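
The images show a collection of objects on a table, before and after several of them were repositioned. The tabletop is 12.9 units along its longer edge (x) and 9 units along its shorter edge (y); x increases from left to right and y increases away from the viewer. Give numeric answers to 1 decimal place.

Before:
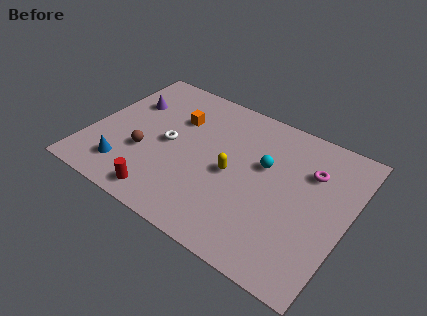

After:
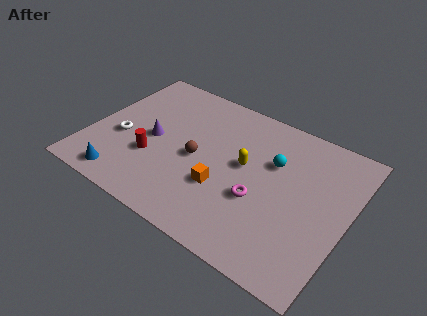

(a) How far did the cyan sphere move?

0.6

The cyan sphere moved from about (8.6, 5.5) to (9.0, 5.9), a distance of √(0.4² + 0.4²) ≈ 0.6.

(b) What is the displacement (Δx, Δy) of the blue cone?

(0.0, -0.7)

From the two frames, the blue cone sits at roughly (2.2, 1.8) before and (2.2, 1.1) after.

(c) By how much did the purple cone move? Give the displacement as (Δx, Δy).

(1.6, -1.8)

The purple cone was at about (1.5, 6.1) and moved to about (3.1, 4.3).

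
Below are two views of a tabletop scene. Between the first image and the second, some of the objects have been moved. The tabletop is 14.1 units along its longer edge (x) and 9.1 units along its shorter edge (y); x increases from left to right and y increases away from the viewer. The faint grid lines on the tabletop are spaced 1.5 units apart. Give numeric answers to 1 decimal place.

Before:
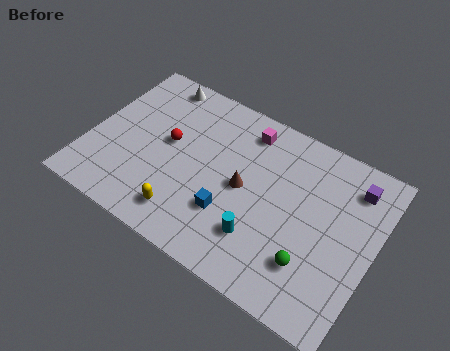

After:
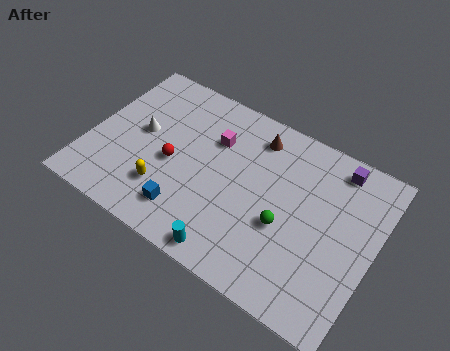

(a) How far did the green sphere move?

1.9

The green sphere moved from about (11.4, 2.4) to (9.9, 3.6), a distance of √(1.5² + 1.2²) ≈ 1.9.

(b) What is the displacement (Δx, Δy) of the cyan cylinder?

(-1.2, -1.5)

The cyan cylinder started near (8.9, 2.4) and ended near (7.7, 0.9).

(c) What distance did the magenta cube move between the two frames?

1.9

The magenta cube moved from about (7.3, 7.6) to (5.9, 6.3), a distance of √(1.4² + 1.3²) ≈ 1.9.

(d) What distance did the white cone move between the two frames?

3.2

The white cone moved from about (2.6, 8.1) to (2.4, 4.9), a distance of √(0.2² + 3.2²) ≈ 3.2.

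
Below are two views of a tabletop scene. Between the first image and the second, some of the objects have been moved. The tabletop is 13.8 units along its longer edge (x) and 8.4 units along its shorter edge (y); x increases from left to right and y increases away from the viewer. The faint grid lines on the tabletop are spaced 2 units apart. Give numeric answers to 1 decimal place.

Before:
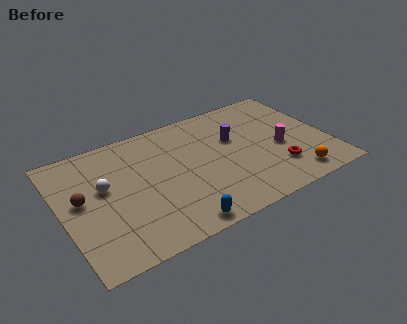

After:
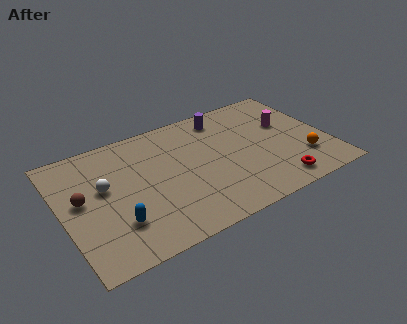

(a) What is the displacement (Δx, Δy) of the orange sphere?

(0.7, 1.1)

From the two frames, the orange sphere sits at roughly (11.6, 1.2) before and (12.3, 2.3) after.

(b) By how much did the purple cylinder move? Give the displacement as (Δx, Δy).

(-0.3, 1.8)

From the two frames, the purple cylinder sits at roughly (9.1, 5.3) before and (8.8, 7.1) after.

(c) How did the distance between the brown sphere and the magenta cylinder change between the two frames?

+0.6

They were about 10.3 units apart before and 10.9 after — 0.6 units further apart.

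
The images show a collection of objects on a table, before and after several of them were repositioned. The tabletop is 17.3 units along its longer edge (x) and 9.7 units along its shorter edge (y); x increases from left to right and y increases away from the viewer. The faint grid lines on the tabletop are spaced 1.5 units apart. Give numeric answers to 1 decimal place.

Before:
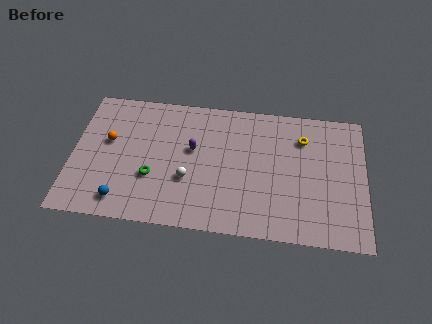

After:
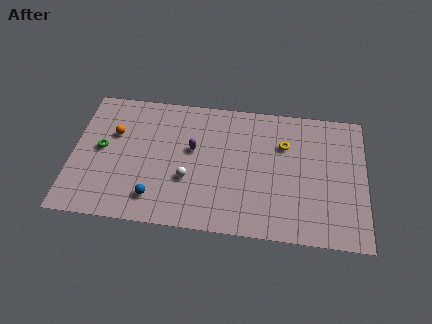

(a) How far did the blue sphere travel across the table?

1.9

The blue sphere moved from about (3.1, 1.5) to (5.0, 1.9), a distance of √(1.9² + 0.4²) ≈ 1.9.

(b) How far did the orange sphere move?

0.7

The orange sphere was near (2.1, 5.7) before and (2.4, 6.3) after, so it travelled √(0.3² + 0.6²) ≈ 0.7 units.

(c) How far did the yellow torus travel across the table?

1.3

The yellow torus was near (13.6, 7.3) before and (12.5, 6.7) after, so it travelled √(1.1² + 0.6²) ≈ 1.3 units.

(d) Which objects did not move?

the purple capsule and the white sphere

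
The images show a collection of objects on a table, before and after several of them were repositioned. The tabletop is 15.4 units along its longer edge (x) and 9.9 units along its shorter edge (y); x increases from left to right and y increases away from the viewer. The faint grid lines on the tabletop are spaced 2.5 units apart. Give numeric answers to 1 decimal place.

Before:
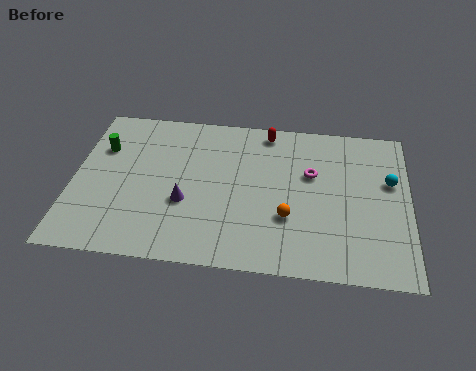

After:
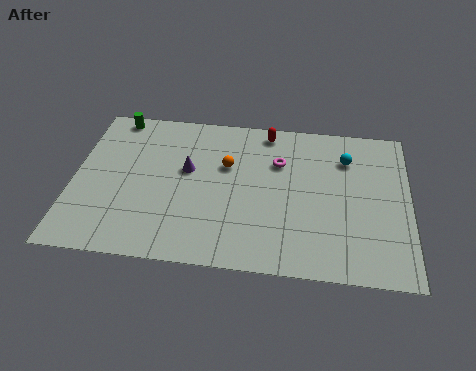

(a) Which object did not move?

the red capsule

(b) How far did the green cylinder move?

2.3

The green cylinder moved from about (1.2, 6.8) to (1.7, 9.0), a distance of √(0.5² + 2.2²) ≈ 2.3.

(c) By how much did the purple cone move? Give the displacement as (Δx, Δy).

(0.0, 2.1)

From the two frames, the purple cone sits at roughly (5.2, 3.7) before and (5.2, 5.8) after.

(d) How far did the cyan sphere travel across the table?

2.4

The cyan sphere was near (14.5, 6.1) before and (12.5, 7.4) after, so it travelled √(2.0² + 1.3²) ≈ 2.4 units.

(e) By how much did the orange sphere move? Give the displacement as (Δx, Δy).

(-2.9, 3.0)

The orange sphere was at about (9.9, 3.3) and moved to about (7.0, 6.3).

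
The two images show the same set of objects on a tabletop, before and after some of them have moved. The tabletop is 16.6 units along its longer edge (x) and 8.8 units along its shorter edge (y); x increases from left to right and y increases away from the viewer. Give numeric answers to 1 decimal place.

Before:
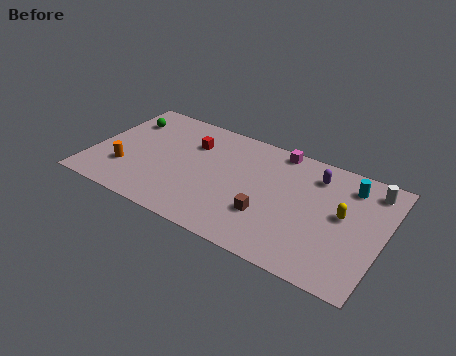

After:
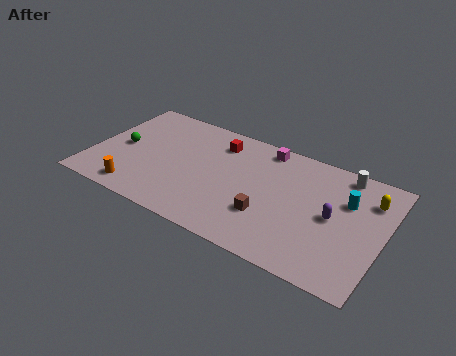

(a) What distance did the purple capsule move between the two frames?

2.9

The purple capsule was near (12.5, 7.0) before and (13.8, 4.4) after, so it travelled √(1.3² + 2.6²) ≈ 2.9 units.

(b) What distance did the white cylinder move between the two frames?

1.6

The white cylinder moved from about (15.6, 7.4) to (14.0, 7.8), a distance of √(1.6² + 0.4²) ≈ 1.6.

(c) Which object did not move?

the brown cube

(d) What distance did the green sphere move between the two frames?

2.3

From (1.4, 6.6) to (1.6, 4.3), the green sphere covered √(0.2² + 2.3²) ≈ 2.3 units.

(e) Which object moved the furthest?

the purple capsule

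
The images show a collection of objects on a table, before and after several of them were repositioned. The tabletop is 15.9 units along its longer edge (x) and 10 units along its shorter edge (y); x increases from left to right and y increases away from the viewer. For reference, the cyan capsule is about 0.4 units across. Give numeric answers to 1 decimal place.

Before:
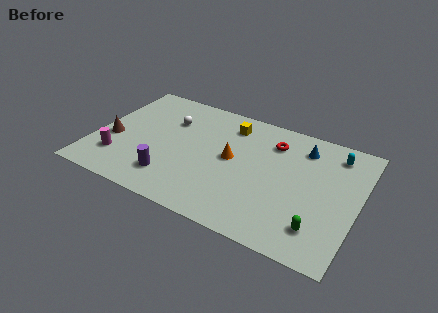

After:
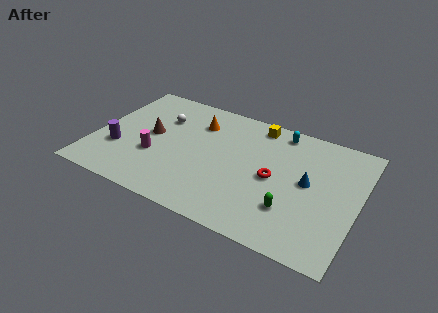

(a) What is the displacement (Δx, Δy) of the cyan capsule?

(-3.4, 0.5)

From the two frames, the cyan capsule sits at roughly (14.2, 8.3) before and (10.8, 8.8) after.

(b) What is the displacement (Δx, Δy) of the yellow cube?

(1.6, 0.7)

From the two frames, the yellow cube sits at roughly (7.8, 8.1) before and (9.4, 8.8) after.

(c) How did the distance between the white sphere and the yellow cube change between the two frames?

+2.2

The distance was about 3.8 in the first image and 6.0 in the second, so they moved 2.2 units further apart.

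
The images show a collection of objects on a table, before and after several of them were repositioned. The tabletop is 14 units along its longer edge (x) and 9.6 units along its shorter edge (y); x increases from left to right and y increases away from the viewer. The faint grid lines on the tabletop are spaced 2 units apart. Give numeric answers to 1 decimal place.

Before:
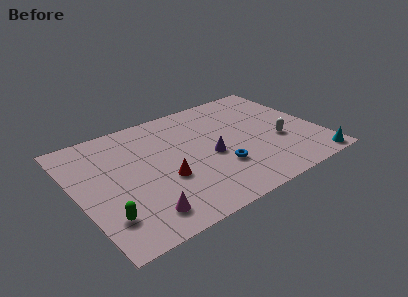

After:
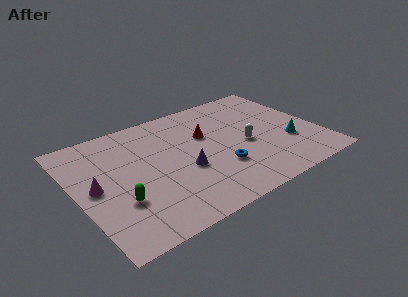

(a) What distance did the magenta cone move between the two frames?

3.8

From (3.1, 1.6) to (1.0, 4.8), the magenta cone covered √(2.1² + 3.2²) ≈ 3.8 units.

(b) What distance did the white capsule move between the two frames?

2.0

The white capsule was near (11.6, 3.6) before and (9.7, 4.2) after, so it travelled √(1.9² + 0.6²) ≈ 2.0 units.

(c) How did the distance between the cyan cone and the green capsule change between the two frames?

-2.0

The distance was about 12.0 in the first image and 10.0 in the second, so they moved 2.0 units closer together.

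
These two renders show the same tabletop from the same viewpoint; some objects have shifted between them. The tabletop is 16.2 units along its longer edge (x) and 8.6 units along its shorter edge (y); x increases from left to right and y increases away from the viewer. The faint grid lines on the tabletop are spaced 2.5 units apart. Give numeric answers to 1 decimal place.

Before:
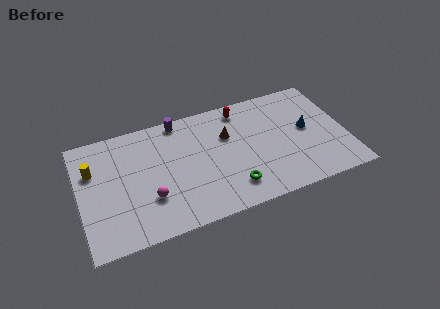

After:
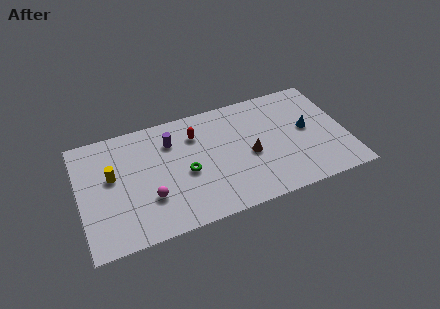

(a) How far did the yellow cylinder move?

1.4

The yellow cylinder moved from about (0.9, 5.8) to (2.0, 5.0), a distance of √(1.1² + 0.8²) ≈ 1.4.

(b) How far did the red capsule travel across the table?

3.1

The red capsule moved from about (10.1, 7.4) to (7.2, 6.4), a distance of √(2.9² + 1.0²) ≈ 3.1.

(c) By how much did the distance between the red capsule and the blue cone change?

+2.2

Before: roughly 4.7 units apart; after: 6.9. That's 2.2 units further apart.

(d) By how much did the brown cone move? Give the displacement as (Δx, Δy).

(1.2, -1.9)

From the two frames, the brown cone sits at roughly (9.1, 5.7) before and (10.3, 3.8) after.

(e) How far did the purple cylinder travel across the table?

1.5

The purple cylinder was near (6.3, 7.8) before and (5.7, 6.4) after, so it travelled √(0.6² + 1.4²) ≈ 1.5 units.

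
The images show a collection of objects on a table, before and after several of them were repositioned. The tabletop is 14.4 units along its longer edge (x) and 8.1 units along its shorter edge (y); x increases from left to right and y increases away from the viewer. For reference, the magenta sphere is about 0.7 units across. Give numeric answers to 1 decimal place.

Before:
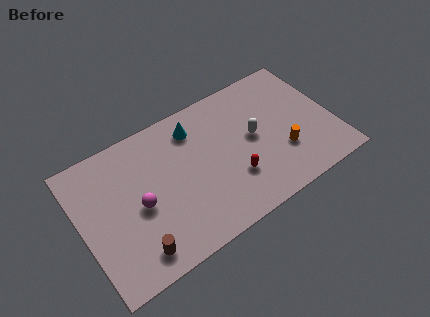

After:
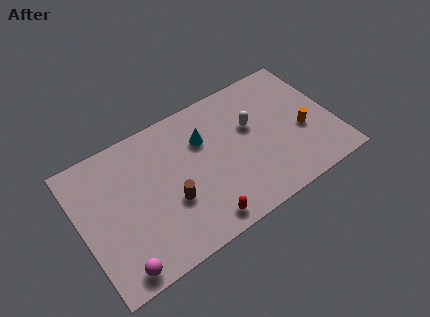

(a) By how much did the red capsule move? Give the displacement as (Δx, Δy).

(-2.1, -1.5)

The red capsule was at about (8.4, 2.5) and moved to about (6.3, 1.0).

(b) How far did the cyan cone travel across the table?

1.0

The cyan cone moved from about (6.8, 6.5) to (7.2, 5.6), a distance of √(0.4² + 0.9²) ≈ 1.0.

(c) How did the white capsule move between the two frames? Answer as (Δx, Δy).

(0.0, 0.7)

The white capsule started near (9.9, 4.3) and ended near (9.9, 5.0).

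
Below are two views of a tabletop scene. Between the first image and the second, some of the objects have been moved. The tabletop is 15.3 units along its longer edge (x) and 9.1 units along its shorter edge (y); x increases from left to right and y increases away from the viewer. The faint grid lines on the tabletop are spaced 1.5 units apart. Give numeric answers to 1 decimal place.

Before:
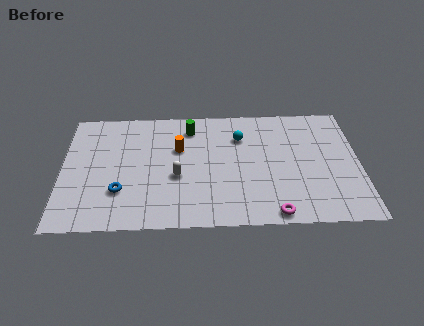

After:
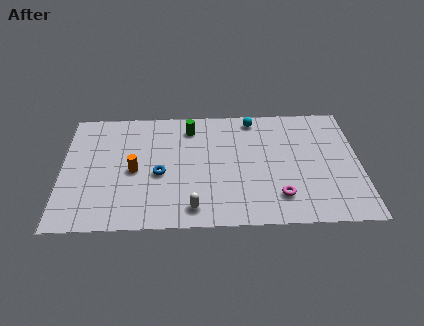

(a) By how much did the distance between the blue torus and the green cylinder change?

-2.1

Before: roughly 5.9 units apart; after: 3.8. That's 2.1 units closer together.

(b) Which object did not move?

the green cylinder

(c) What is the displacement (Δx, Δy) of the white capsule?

(0.8, -2.4)

The white capsule was at about (5.9, 3.7) and moved to about (6.7, 1.3).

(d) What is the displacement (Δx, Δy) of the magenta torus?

(0.3, 1.2)

The magenta torus was at about (10.8, 0.8) and moved to about (11.1, 2.0).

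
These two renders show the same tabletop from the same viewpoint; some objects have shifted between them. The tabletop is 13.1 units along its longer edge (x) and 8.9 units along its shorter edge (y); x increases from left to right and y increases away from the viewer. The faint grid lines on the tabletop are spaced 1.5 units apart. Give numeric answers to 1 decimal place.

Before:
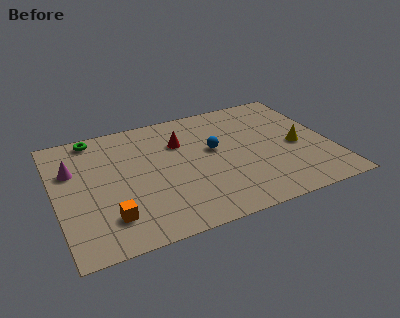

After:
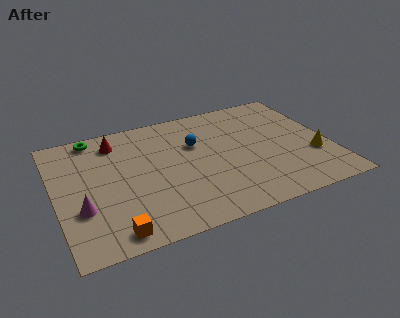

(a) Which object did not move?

the green torus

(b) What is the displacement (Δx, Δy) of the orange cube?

(0.1, -1.0)

The orange cube started near (2.3, 2.0) and ended near (2.4, 1.0).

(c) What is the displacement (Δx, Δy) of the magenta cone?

(0.2, -2.9)

The magenta cone started near (0.9, 5.9) and ended near (1.1, 3.0).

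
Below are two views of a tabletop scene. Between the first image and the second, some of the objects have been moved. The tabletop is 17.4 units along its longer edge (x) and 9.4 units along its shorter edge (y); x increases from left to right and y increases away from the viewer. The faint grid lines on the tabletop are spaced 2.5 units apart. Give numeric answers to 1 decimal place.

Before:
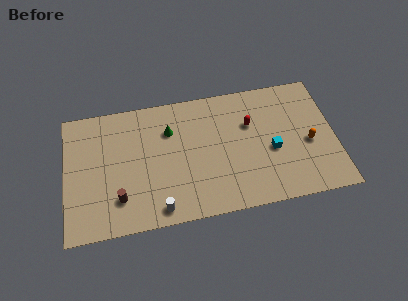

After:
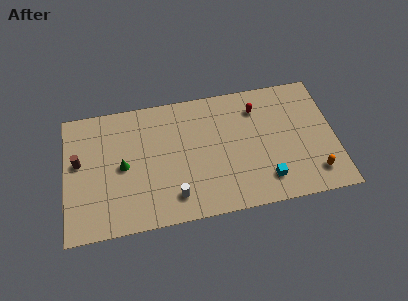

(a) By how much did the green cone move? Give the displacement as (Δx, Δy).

(-3.1, -2.1)

From the two frames, the green cone sits at roughly (6.8, 6.7) before and (3.7, 4.6) after.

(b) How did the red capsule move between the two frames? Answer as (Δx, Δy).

(0.5, 1.1)

The red capsule started near (12.0, 6.2) and ended near (12.5, 7.3).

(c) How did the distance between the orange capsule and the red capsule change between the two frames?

+2.2

Before: roughly 4.3 units apart; after: 6.5. That's 2.2 units further apart.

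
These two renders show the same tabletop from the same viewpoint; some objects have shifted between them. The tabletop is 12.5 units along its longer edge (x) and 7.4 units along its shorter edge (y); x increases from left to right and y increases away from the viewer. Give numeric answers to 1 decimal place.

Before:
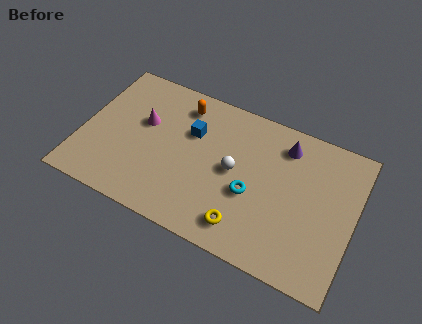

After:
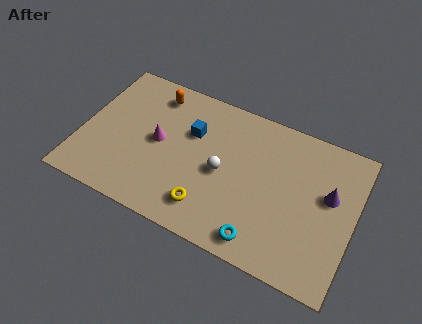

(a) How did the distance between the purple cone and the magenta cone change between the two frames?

+1.2

They were about 6.6 units apart before and 7.8 after — 1.2 units further apart.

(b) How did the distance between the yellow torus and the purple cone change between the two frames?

+1.1

They were about 4.9 units apart before and 6.0 after — 1.1 units further apart.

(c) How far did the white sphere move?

0.6

The white sphere was near (7.0, 3.8) before and (6.5, 3.5) after, so it travelled √(0.5² + 0.3²) ≈ 0.6 units.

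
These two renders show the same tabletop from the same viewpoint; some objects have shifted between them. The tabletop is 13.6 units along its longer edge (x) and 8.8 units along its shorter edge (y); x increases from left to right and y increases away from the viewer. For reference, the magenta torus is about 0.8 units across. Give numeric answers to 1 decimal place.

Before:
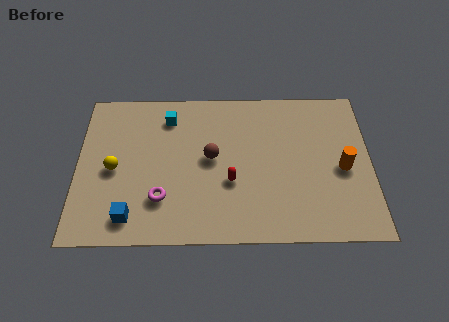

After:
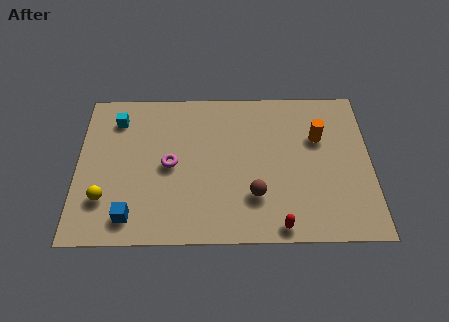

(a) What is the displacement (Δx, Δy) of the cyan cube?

(-2.4, -0.1)

The cyan cube was at about (4.2, 7.1) and moved to about (1.8, 7.0).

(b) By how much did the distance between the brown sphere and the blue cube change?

+0.8

Before: roughly 5.0 units apart; after: 5.8. That's 0.8 units further apart.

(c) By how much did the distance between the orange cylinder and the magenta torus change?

-1.5

They were about 8.6 units apart before and 7.1 after — 1.5 units closer together.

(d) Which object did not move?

the blue cube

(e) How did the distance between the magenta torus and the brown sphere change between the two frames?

+1.0

They were about 3.3 units apart before and 4.3 after — 1.0 units further apart.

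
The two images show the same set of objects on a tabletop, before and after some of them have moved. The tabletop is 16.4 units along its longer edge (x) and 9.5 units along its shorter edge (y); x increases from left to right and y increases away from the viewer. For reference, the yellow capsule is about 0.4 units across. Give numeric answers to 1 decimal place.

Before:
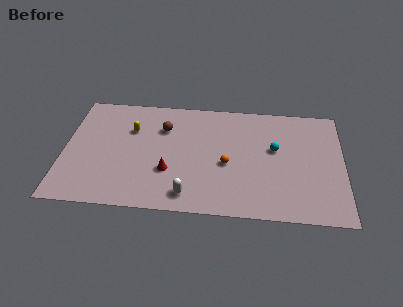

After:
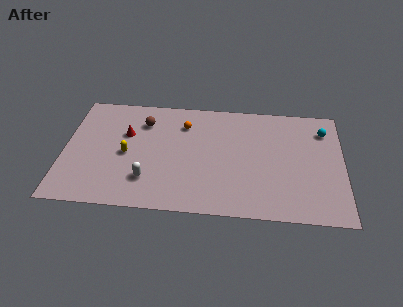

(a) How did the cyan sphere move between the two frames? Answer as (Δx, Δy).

(2.9, 1.8)

From the two frames, the cyan sphere sits at roughly (12.4, 5.6) before and (15.3, 7.4) after.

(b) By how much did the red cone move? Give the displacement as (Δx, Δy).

(-2.6, 2.9)

The red cone was at about (6.2, 3.2) and moved to about (3.6, 6.1).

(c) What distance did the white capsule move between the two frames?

2.6

The white capsule moved from about (7.4, 1.4) to (5.0, 2.4), a distance of √(2.4² + 1.0²) ≈ 2.6.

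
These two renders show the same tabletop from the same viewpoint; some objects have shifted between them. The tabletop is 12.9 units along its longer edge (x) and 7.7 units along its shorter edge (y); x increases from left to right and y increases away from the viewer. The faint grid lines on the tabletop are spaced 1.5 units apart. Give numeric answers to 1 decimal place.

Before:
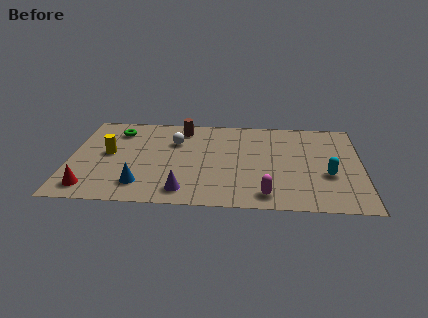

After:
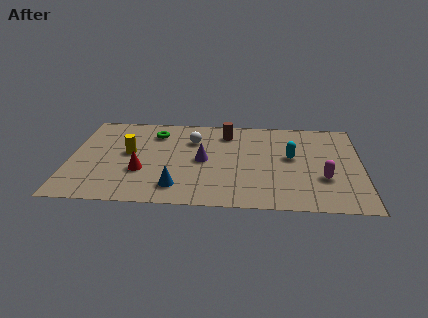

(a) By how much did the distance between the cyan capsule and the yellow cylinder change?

-2.6

They were about 9.8 units apart before and 7.2 after — 2.6 units closer together.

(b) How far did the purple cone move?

2.7

The purple cone moved from about (5.1, 1.2) to (5.9, 3.8), a distance of √(0.8² + 2.6²) ≈ 2.7.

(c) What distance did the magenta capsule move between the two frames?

2.9

The magenta capsule was near (8.7, 1.1) before and (11.2, 2.6) after, so it travelled √(2.5² + 1.5²) ≈ 2.9 units.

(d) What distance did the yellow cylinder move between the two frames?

0.9

The yellow cylinder was near (1.7, 4.1) before and (2.6, 4.2) after, so it travelled √(0.9² + 0.1²) ≈ 0.9 units.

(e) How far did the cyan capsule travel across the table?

2.1

The cyan capsule moved from about (11.4, 2.9) to (9.8, 4.3), a distance of √(1.6² + 1.4²) ≈ 2.1.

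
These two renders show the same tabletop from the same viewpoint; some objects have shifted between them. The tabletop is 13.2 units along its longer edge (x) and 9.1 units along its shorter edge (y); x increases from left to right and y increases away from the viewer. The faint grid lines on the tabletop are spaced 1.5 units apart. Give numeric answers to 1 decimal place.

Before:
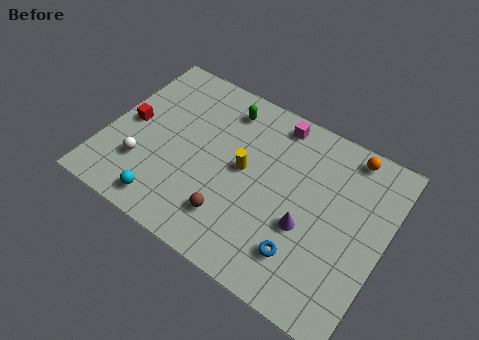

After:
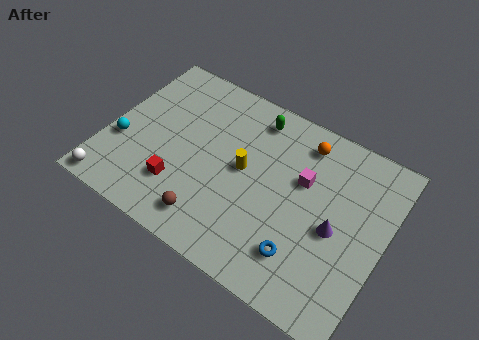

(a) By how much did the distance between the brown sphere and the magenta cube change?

-0.4

Before: roughly 6.0 units apart; after: 5.6. That's 0.4 units closer together.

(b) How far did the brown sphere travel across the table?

1.1

The brown sphere moved from about (6.4, 2.1) to (5.5, 1.5), a distance of √(0.9² + 0.6²) ≈ 1.1.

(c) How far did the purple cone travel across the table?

1.4

The purple cone was near (9.7, 3.5) before and (11.0, 4.1) after, so it travelled √(1.3² + 0.6²) ≈ 1.4 units.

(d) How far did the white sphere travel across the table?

2.2

The white sphere moved from about (2.0, 2.6) to (0.8, 0.8), a distance of √(1.2² + 1.8²) ≈ 2.2.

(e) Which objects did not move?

the yellow cylinder and the blue torus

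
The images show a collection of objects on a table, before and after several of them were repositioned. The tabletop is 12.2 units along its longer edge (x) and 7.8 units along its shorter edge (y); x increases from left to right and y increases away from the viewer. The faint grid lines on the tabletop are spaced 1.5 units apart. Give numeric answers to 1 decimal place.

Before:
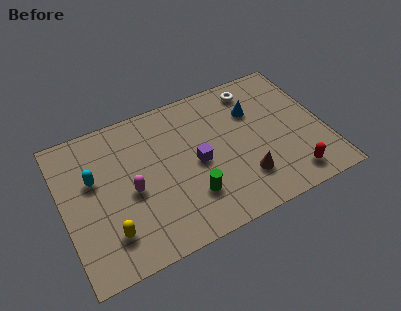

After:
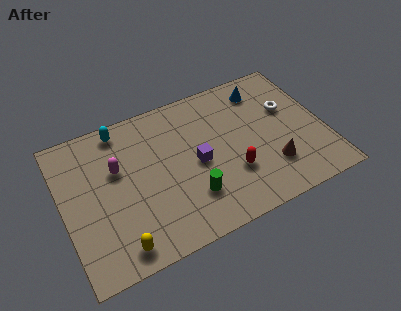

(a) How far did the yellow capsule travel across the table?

0.9

The yellow capsule moved from about (1.9, 1.8) to (2.2, 1.0), a distance of √(0.3² + 0.8²) ≈ 0.9.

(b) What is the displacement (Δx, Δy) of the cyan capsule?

(1.5, 2.1)

The cyan capsule was at about (1.5, 4.8) and moved to about (3.0, 6.9).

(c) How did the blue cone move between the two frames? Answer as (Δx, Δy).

(0.6, 1.0)

The blue cone was at about (9.1, 5.4) and moved to about (9.7, 6.4).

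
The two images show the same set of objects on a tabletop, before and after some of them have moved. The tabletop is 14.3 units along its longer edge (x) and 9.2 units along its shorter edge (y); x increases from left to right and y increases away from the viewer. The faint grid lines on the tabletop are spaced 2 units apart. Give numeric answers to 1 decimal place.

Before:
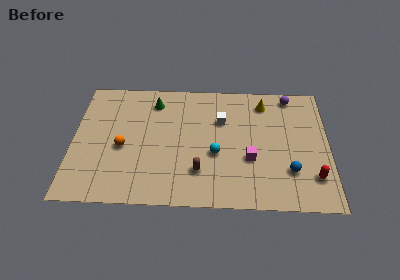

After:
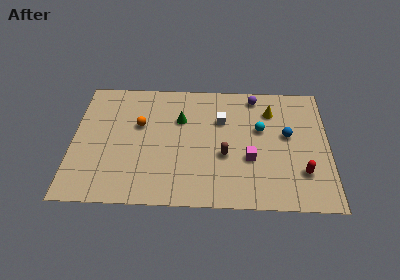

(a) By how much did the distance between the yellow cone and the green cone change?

-1.0

They were about 6.2 units apart before and 5.2 after — 1.0 units closer together.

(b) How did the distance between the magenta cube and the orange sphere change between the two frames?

-0.5

The distance was about 7.1 in the first image and 6.6 in the second, so they moved 0.5 units closer together.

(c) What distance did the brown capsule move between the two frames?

1.8

From (7.1, 2.4) to (8.5, 3.6), the brown capsule covered √(1.4² + 1.2²) ≈ 1.8 units.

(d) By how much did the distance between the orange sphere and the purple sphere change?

-3.4

Before: roughly 10.3 units apart; after: 6.9. That's 3.4 units closer together.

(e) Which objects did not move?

the magenta cube and the white cube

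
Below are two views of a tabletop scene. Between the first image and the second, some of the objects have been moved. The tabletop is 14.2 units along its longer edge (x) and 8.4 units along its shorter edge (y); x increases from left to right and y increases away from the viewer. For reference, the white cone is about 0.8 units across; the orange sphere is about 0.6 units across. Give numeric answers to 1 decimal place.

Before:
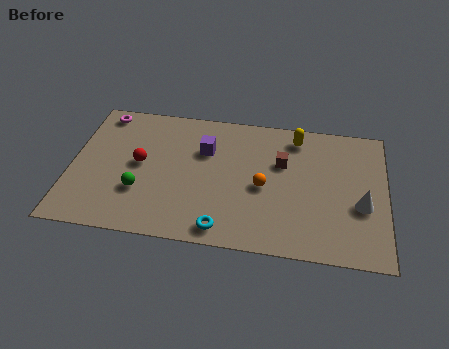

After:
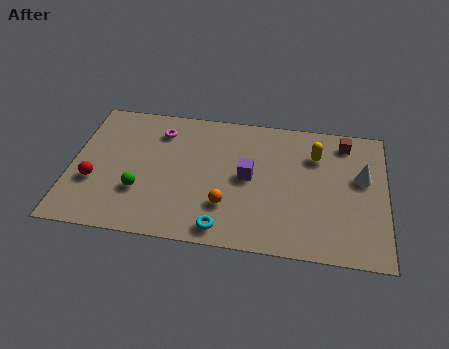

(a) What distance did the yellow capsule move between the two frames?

1.3

The yellow capsule moved from about (10.1, 7.1) to (11.0, 6.1), a distance of √(0.9² + 1.0²) ≈ 1.3.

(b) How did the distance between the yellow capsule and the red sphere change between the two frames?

+2.9

They were about 7.5 units apart before and 10.4 after — 2.9 units further apart.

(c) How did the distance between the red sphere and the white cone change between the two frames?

+2.1

Before: roughly 10.1 units apart; after: 12.2. That's 2.1 units further apart.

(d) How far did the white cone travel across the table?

1.7

The white cone moved from about (13.1, 3.3) to (13.1, 5.0), a distance of √(0.0² + 1.7²) ≈ 1.7.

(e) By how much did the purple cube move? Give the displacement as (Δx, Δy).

(2.0, -1.4)

The purple cube was at about (6.0, 5.7) and moved to about (8.0, 4.3).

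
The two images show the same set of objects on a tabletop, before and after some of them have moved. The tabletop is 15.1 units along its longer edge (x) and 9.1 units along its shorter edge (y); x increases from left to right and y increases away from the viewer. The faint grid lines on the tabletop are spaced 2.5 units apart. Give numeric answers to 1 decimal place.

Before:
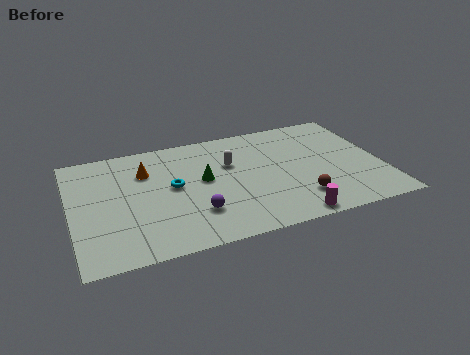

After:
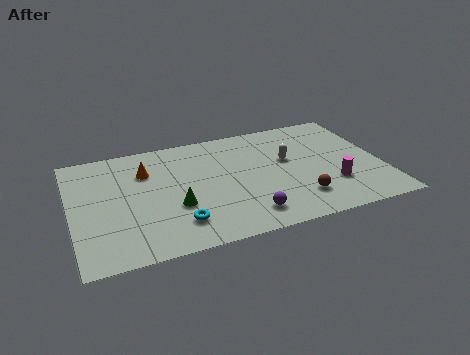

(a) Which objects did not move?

the orange cone and the brown sphere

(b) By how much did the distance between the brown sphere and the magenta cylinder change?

+0.4

They were about 1.4 units apart before and 1.8 after — 0.4 units further apart.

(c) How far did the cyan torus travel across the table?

2.9

The cyan torus moved from about (4.9, 4.9) to (4.9, 2.0), a distance of √(0.0² + 2.9²) ≈ 2.9.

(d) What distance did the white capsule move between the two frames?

2.8

From (7.8, 5.9) to (10.6, 5.4), the white capsule covered √(2.8² + 0.5²) ≈ 2.8 units.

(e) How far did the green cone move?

2.3

From (6.4, 5.0) to (4.9, 3.3), the green cone covered √(1.5² + 1.7²) ≈ 2.3 units.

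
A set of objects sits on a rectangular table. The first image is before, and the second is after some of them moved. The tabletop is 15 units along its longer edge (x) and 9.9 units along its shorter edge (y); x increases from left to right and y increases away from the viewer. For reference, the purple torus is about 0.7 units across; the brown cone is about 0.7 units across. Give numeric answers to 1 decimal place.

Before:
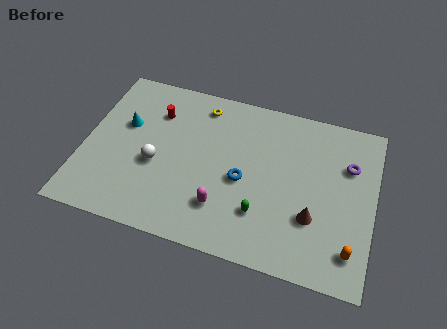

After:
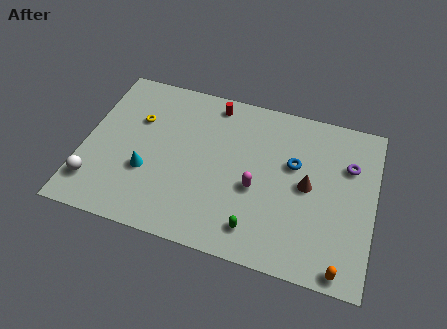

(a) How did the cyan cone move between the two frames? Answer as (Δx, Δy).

(1.4, -2.6)

From the two frames, the cyan cone sits at roughly (2.0, 6.1) before and (3.4, 3.5) after.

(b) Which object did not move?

the purple torus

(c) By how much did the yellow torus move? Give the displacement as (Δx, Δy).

(-3.2, -1.8)

The yellow torus was at about (5.8, 8.4) and moved to about (2.6, 6.6).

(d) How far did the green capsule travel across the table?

1.0

The green capsule moved from about (9.4, 2.7) to (9.2, 1.7), a distance of √(0.2² + 1.0²) ≈ 1.0.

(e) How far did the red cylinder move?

3.2

The red cylinder moved from about (3.5, 7.3) to (6.4, 8.7), a distance of √(2.9² + 1.4²) ≈ 3.2.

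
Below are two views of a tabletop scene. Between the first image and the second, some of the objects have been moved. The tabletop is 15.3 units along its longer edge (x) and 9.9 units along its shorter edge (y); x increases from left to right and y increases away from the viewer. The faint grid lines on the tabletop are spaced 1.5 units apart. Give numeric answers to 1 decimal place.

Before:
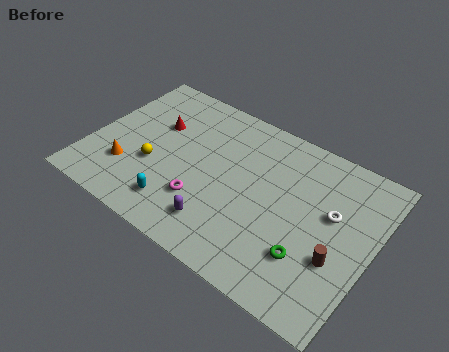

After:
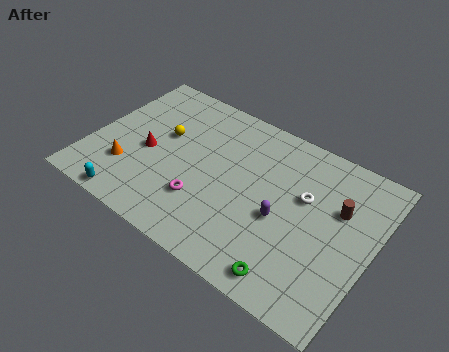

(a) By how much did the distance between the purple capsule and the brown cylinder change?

-2.8

They were about 6.3 units apart before and 3.5 after — 2.8 units closer together.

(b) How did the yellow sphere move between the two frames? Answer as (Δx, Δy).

(0.1, 2.2)

From the two frames, the yellow sphere sits at roughly (3.6, 3.7) before and (3.7, 5.9) after.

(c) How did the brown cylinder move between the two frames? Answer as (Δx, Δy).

(-0.4, 2.9)

The brown cylinder was at about (13.7, 3.5) and moved to about (13.3, 6.4).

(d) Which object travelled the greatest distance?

the purple capsule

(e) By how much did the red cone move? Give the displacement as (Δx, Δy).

(-0.1, -2.0)

The red cone was at about (3.2, 6.4) and moved to about (3.1, 4.4).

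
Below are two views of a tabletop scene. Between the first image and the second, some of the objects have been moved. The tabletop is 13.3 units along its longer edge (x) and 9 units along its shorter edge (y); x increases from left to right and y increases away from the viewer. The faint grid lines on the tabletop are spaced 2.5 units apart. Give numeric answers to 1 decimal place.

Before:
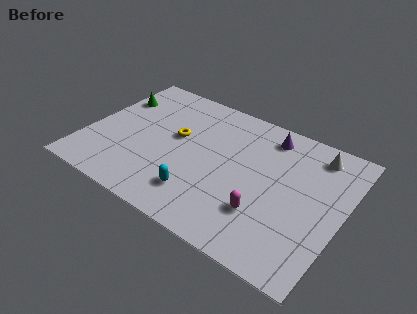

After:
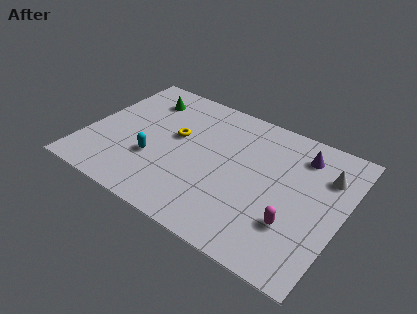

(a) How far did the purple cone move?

1.8

The purple cone was near (9.0, 7.6) before and (10.8, 7.2) after, so it travelled √(1.8² + 0.4²) ≈ 1.8 units.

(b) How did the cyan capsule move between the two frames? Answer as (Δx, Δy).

(-2.6, 1.1)

The cyan capsule started near (6.3, 2.0) and ended near (3.7, 3.1).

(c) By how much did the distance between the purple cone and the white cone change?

-0.9

The distance was about 2.5 in the first image and 1.6 in the second, so they moved 0.9 units closer together.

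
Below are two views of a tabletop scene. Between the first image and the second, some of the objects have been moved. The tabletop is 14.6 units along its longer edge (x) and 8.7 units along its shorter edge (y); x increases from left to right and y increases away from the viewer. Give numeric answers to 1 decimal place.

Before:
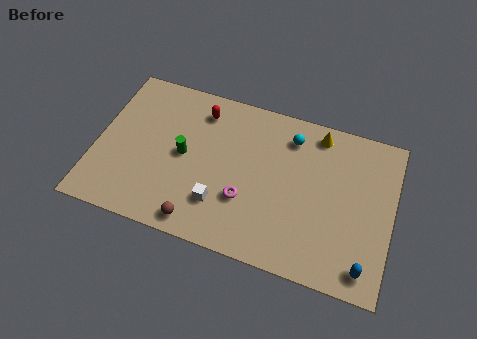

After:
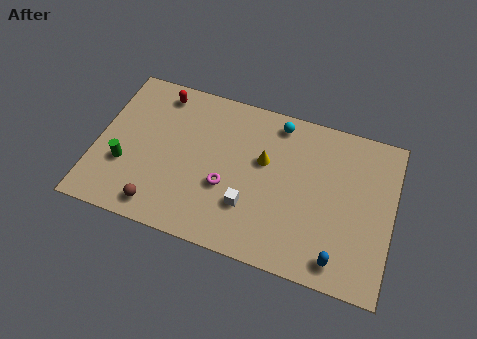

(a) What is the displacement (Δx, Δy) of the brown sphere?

(-2.0, 0.2)

The brown sphere started near (5.4, 1.0) and ended near (3.4, 1.2).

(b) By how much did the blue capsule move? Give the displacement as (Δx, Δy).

(-1.3, 0.0)

The blue capsule was at about (13.5, 1.2) and moved to about (12.2, 1.2).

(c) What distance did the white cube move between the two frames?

1.4

The white cube moved from about (6.3, 2.3) to (7.7, 2.6), a distance of √(1.4² + 0.3²) ≈ 1.4.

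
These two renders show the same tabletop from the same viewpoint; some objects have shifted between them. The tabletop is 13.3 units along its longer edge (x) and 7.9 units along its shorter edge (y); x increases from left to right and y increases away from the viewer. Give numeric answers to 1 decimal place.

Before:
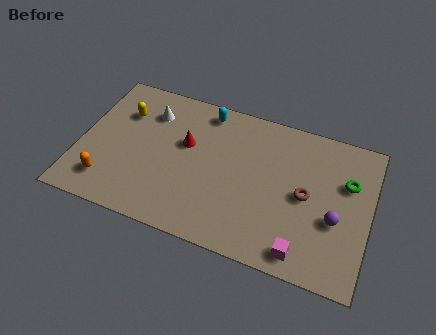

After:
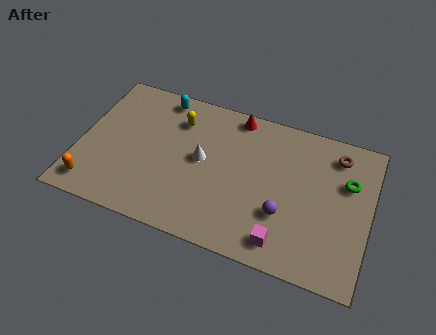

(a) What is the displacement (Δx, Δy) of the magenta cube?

(-0.9, 0.2)

The magenta cube started near (10.5, 1.0) and ended near (9.6, 1.2).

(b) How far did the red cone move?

3.1

The red cone was near (4.8, 4.8) before and (6.9, 7.1) after, so it travelled √(2.1² + 2.3²) ≈ 3.1 units.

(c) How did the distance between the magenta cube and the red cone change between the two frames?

-0.4

The distance was about 6.9 in the first image and 6.5 in the second, so they moved 0.4 units closer together.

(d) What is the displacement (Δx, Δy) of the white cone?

(2.6, -1.8)

The white cone was at about (3.0, 6.0) and moved to about (5.6, 4.2).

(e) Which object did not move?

the green torus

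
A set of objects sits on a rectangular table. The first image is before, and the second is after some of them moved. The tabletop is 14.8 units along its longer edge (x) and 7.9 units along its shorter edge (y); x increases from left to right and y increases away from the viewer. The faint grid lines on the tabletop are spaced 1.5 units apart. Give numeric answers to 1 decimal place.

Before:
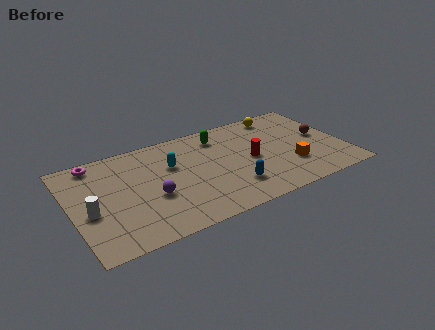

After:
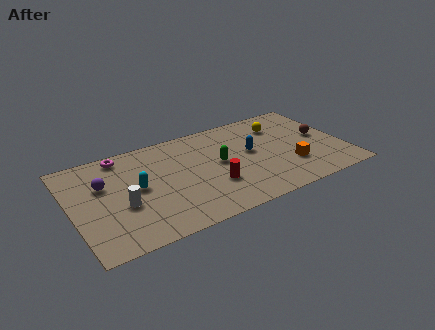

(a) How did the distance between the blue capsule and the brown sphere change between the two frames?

-1.8

Before: roughly 5.7 units apart; after: 3.9. That's 1.8 units closer together.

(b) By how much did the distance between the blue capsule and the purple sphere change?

+3.7

Before: roughly 4.3 units apart; after: 8.0. That's 3.7 units further apart.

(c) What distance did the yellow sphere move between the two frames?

0.9

From (11.8, 6.9) to (11.7, 6.0), the yellow sphere covered √(0.1² + 0.9²) ≈ 0.9 units.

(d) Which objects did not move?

the orange cube and the brown sphere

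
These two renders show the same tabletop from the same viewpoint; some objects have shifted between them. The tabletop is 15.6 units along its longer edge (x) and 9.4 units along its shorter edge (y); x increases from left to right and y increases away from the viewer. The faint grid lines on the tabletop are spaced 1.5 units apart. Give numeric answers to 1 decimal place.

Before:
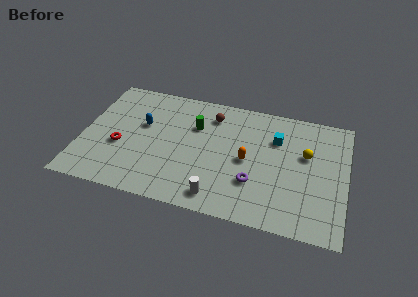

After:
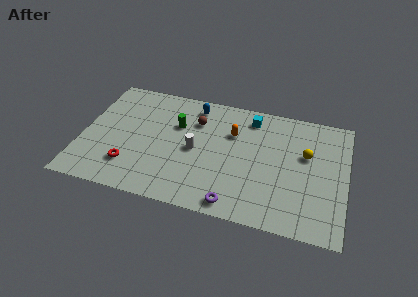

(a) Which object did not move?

the yellow sphere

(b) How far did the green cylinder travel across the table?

1.1

The green cylinder moved from about (6.6, 6.4) to (5.5, 6.2), a distance of √(1.1² + 0.2²) ≈ 1.1.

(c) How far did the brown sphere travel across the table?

1.1

The brown sphere moved from about (7.5, 7.5) to (6.6, 6.8), a distance of √(0.9² + 0.7²) ≈ 1.1.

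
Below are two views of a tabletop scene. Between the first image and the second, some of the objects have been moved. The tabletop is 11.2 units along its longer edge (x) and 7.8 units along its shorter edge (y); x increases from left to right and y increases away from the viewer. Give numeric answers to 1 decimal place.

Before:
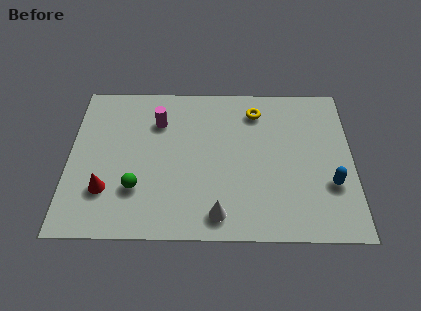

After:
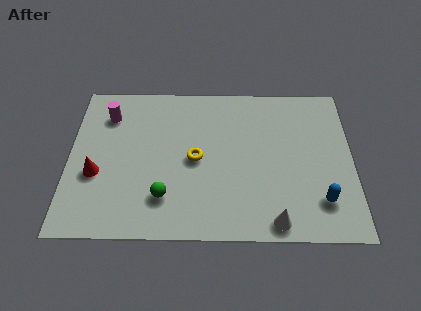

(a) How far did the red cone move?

0.9

From (1.5, 2.2) to (1.1, 3.0), the red cone covered √(0.4² + 0.8²) ≈ 0.9 units.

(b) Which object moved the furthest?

the yellow torus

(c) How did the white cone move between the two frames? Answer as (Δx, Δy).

(2.2, -0.3)

The white cone was at about (5.9, 1.1) and moved to about (8.1, 0.8).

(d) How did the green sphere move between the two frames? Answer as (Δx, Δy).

(1.1, -0.4)

The green sphere was at about (2.7, 2.3) and moved to about (3.8, 1.9).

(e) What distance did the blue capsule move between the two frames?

0.9

From (10.3, 2.6) to (9.9, 1.8), the blue capsule covered √(0.4² + 0.8²) ≈ 0.9 units.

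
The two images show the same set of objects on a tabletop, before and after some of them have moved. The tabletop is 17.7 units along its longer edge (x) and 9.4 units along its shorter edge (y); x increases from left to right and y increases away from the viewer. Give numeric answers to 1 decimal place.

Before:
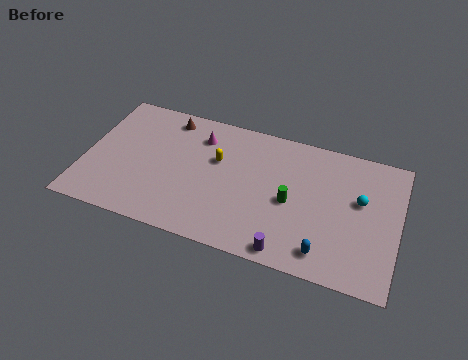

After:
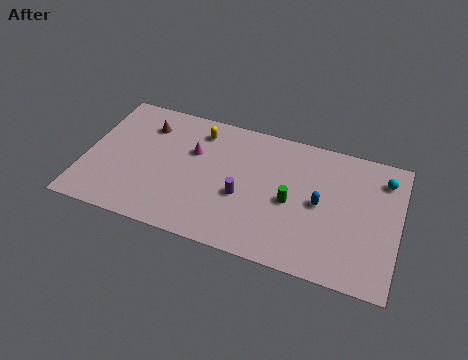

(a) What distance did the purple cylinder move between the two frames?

4.0

From (11.8, 0.9) to (9.0, 3.8), the purple cylinder covered √(2.8² + 2.9²) ≈ 4.0 units.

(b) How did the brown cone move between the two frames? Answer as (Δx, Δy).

(-1.2, -0.9)

The brown cone was at about (4.4, 8.1) and moved to about (3.2, 7.2).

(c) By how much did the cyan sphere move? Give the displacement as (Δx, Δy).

(1.2, 1.9)

The cyan sphere was at about (15.5, 5.6) and moved to about (16.7, 7.5).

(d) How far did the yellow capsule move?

2.2

The yellow capsule was near (7.4, 5.9) before and (6.2, 7.7) after, so it travelled √(1.2² + 1.8²) ≈ 2.2 units.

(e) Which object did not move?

the green cylinder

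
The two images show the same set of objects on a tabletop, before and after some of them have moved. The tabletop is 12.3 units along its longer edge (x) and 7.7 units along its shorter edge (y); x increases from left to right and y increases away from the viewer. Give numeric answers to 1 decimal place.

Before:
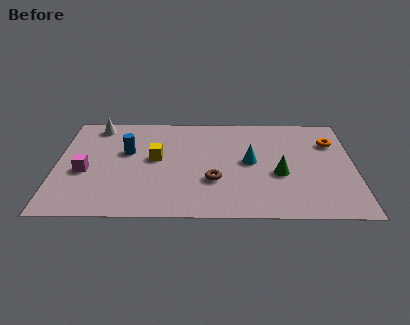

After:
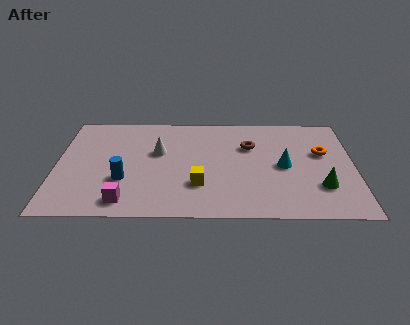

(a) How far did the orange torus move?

0.9

From (11.4, 5.5) to (11.0, 4.7), the orange torus covered √(0.4² + 0.8²) ≈ 0.9 units.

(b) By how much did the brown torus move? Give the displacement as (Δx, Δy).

(1.5, 2.6)

The brown torus started near (6.5, 2.6) and ended near (8.0, 5.2).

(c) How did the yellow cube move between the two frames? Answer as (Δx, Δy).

(1.8, -1.9)

The yellow cube was at about (4.1, 4.2) and moved to about (5.9, 2.3).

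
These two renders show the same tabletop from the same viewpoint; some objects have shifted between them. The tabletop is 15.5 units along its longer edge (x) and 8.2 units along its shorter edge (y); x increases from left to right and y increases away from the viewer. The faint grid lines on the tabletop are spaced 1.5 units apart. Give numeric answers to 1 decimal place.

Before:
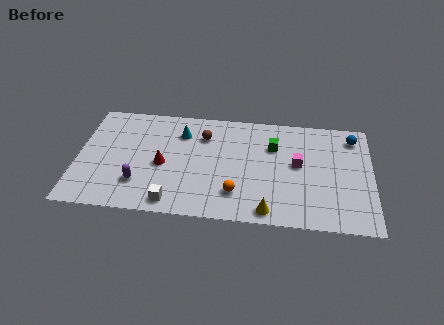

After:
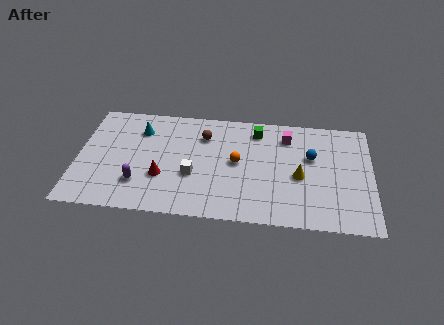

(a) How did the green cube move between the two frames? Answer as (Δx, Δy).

(-0.9, 1.1)

The green cube started near (10.3, 5.7) and ended near (9.4, 6.8).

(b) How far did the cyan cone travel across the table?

2.2

The cyan cone moved from about (5.4, 6.2) to (3.2, 6.2), a distance of √(2.2² + 0.0²) ≈ 2.2.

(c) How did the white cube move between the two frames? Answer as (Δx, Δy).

(1.0, 2.1)

From the two frames, the white cube sits at roughly (5.1, 1.0) before and (6.1, 3.1) after.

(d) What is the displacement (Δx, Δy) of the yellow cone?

(1.6, 2.7)

The yellow cone was at about (10.1, 0.9) and moved to about (11.7, 3.6).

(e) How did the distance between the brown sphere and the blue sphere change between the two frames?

-2.1

The distance was about 7.9 in the first image and 5.8 in the second, so they moved 2.1 units closer together.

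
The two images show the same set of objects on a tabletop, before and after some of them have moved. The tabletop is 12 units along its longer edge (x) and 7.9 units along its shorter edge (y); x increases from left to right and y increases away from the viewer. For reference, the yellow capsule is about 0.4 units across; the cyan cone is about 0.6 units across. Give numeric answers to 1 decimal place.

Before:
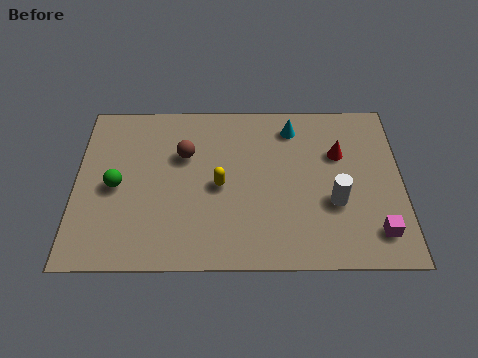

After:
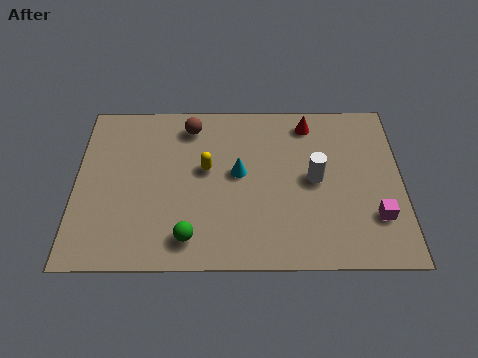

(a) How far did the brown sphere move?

1.4

The brown sphere was near (4.0, 5.2) before and (4.2, 6.6) after, so it travelled √(0.2² + 1.4²) ≈ 1.4 units.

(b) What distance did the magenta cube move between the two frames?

0.7

The magenta cube was near (11.0, 1.5) before and (11.0, 2.2) after, so it travelled √(0.0² + 0.7²) ≈ 0.7 units.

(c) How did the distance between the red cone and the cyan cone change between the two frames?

+1.4

The distance was about 2.1 in the first image and 3.5 in the second, so they moved 1.4 units further apart.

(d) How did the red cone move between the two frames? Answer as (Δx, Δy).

(-1.1, 1.5)

From the two frames, the red cone sits at roughly (9.7, 5.2) before and (8.6, 6.7) after.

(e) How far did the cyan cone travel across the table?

3.0

The cyan cone moved from about (8.0, 6.5) to (6.0, 4.3), a distance of √(2.0² + 2.2²) ≈ 3.0.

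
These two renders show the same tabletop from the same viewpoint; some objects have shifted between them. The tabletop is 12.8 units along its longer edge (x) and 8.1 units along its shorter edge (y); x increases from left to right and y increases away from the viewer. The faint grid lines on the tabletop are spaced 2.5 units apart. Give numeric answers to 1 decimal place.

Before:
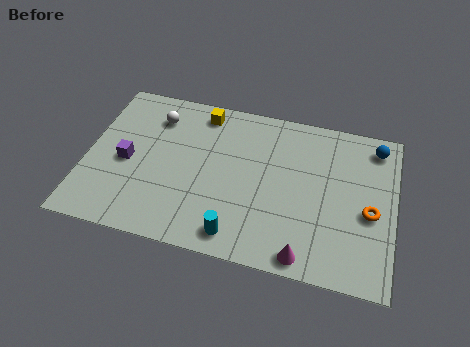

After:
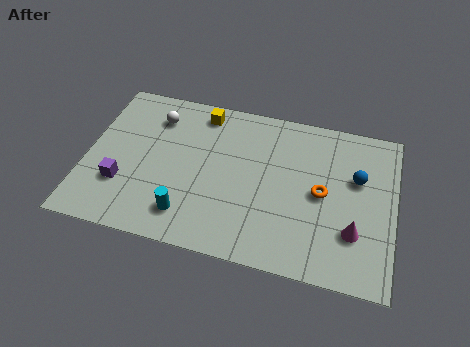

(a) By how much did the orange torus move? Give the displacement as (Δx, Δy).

(-2.0, 0.5)

From the two frames, the orange torus sits at roughly (11.8, 3.5) before and (9.8, 4.0) after.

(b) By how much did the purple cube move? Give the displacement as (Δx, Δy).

(-0.1, -1.2)

The purple cube started near (1.7, 3.7) and ended near (1.6, 2.5).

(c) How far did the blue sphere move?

1.9

The blue sphere moved from about (11.9, 6.9) to (11.2, 5.1), a distance of √(0.7² + 1.8²) ≈ 1.9.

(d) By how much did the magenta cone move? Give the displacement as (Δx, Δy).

(1.9, 1.6)

From the two frames, the magenta cone sits at roughly (9.3, 0.8) before and (11.2, 2.4) after.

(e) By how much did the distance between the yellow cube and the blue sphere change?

-0.4

They were about 7.3 units apart before and 6.9 after — 0.4 units closer together.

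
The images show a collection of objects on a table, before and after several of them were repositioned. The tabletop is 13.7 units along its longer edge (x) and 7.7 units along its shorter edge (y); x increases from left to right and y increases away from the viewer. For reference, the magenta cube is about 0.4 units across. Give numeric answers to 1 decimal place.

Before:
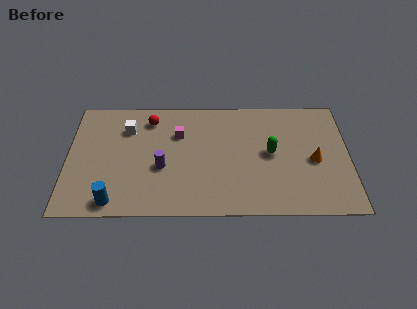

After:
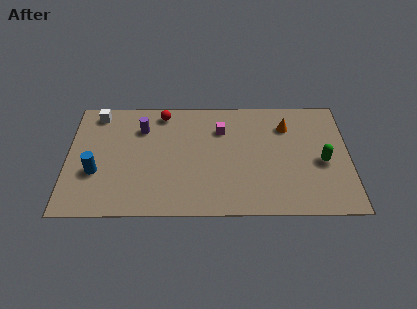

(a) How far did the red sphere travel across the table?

0.7

From (4.0, 6.3) to (4.6, 6.7), the red sphere covered √(0.6² + 0.4²) ≈ 0.7 units.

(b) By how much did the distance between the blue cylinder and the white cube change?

-0.9

Before: roughly 4.8 units apart; after: 3.9. That's 0.9 units closer together.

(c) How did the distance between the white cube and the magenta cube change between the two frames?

+3.7

They were about 2.5 units apart before and 6.2 after — 3.7 units further apart.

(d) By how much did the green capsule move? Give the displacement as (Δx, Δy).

(2.5, -0.6)

The green capsule was at about (9.9, 4.0) and moved to about (12.4, 3.4).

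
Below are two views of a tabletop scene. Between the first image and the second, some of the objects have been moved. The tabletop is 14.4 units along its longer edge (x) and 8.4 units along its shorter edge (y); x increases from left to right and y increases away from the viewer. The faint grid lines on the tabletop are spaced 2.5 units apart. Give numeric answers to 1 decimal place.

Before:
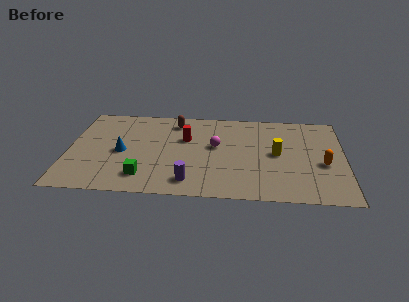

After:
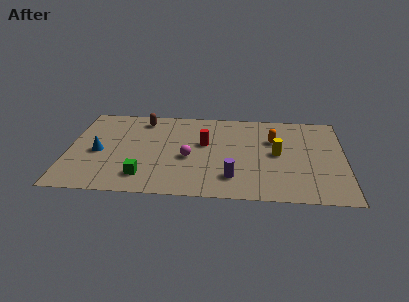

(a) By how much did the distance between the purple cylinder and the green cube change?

+2.2

Before: roughly 2.4 units apart; after: 4.6. That's 2.2 units further apart.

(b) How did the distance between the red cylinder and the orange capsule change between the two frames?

-3.8

The distance was about 7.4 in the first image and 3.6 in the second, so they moved 3.8 units closer together.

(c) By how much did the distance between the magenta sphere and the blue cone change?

-0.3

They were about 5.0 units apart before and 4.7 after — 0.3 units closer together.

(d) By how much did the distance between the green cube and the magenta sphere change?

-1.8

They were about 4.8 units apart before and 3.0 after — 1.8 units closer together.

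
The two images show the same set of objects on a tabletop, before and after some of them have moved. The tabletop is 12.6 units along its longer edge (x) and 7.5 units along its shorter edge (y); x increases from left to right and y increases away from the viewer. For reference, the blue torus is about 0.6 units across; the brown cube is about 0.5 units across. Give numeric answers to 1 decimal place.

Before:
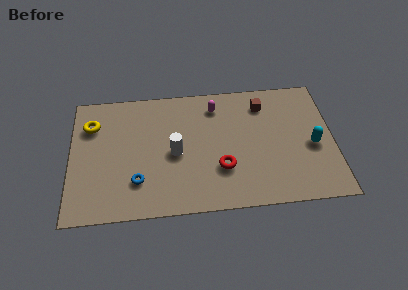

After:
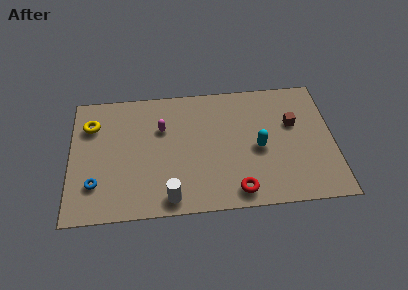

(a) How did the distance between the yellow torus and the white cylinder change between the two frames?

+1.4

Before: roughly 4.5 units apart; after: 5.9. That's 1.4 units further apart.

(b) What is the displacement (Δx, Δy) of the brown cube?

(1.4, -1.3)

The brown cube started near (9.3, 6.0) and ended near (10.7, 4.7).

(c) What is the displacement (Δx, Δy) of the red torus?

(0.7, -1.4)

The red torus started near (7.2, 2.4) and ended near (7.9, 1.0).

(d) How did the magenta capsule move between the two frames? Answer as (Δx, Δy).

(-2.6, -1.1)

The magenta capsule started near (7.0, 6.1) and ended near (4.4, 5.0).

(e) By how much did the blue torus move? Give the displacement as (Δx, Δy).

(-2.0, 0.0)

The blue torus was at about (3.2, 2.0) and moved to about (1.2, 2.0).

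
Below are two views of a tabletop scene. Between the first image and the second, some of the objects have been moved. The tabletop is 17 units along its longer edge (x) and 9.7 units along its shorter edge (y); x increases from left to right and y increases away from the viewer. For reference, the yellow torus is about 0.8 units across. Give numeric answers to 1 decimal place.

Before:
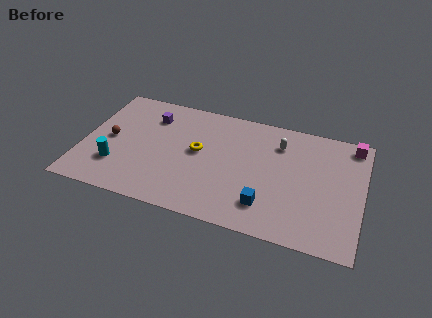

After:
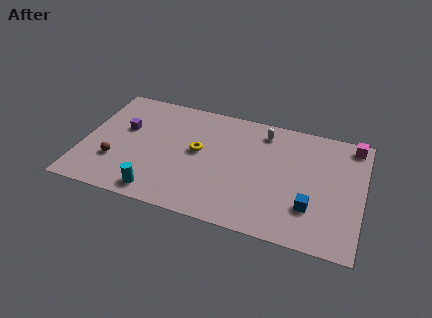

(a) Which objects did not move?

the yellow torus and the magenta cube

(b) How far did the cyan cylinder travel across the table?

3.1

From (2.2, 2.7) to (4.9, 1.2), the cyan cylinder covered √(2.7² + 1.5²) ≈ 3.1 units.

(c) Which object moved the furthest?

the cyan cylinder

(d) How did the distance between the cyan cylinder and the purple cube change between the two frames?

+0.3

The distance was about 5.0 in the first image and 5.3 in the second, so they moved 0.3 units further apart.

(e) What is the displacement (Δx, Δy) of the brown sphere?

(0.5, -1.8)

From the two frames, the brown sphere sits at roughly (1.6, 4.8) before and (2.1, 3.0) after.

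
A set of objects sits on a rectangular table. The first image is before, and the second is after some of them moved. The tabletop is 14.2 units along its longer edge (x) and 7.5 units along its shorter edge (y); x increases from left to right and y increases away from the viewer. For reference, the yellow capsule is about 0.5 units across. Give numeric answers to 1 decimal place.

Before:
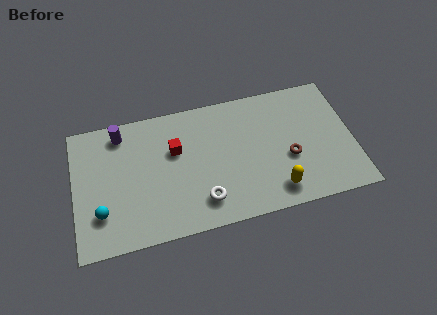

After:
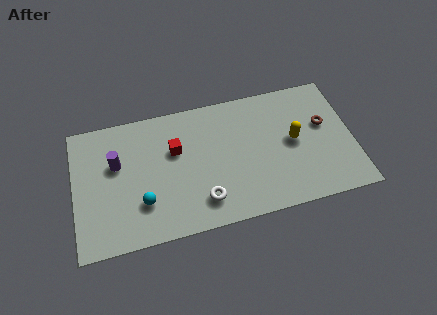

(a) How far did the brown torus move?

2.4

The brown torus moved from about (10.9, 3.0) to (12.8, 4.5), a distance of √(1.9² + 1.5²) ≈ 2.4.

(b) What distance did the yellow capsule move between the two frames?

2.8

The yellow capsule was near (10.1, 1.3) before and (11.2, 3.9) after, so it travelled √(1.1² + 2.6²) ≈ 2.8 units.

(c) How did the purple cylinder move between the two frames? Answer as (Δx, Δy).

(-0.3, -1.7)

The purple cylinder was at about (2.5, 6.4) and moved to about (2.2, 4.7).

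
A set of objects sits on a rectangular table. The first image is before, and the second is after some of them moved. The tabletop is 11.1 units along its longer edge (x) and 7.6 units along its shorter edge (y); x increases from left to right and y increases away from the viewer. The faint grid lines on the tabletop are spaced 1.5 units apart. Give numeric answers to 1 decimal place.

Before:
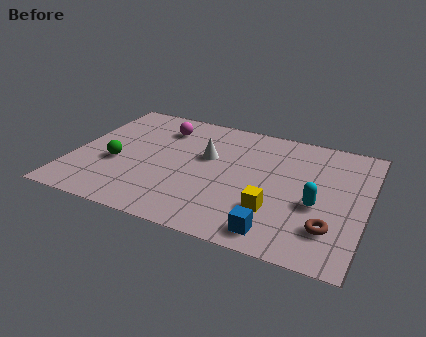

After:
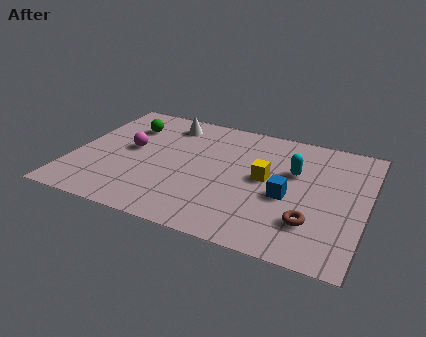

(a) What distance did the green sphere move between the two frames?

2.6

The green sphere moved from about (1.7, 3.0) to (1.8, 5.6), a distance of √(0.1² + 2.6²) ≈ 2.6.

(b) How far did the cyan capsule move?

2.0

The cyan capsule was near (9.3, 3.1) before and (8.3, 4.8) after, so it travelled √(1.0² + 1.7²) ≈ 2.0 units.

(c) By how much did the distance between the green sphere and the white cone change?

-2.0

Before: roughly 3.7 units apart; after: 1.7. That's 2.0 units closer together.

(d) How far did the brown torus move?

0.7

The brown torus moved from about (9.9, 1.9) to (9.2, 2.0), a distance of √(0.7² + 0.1²) ≈ 0.7.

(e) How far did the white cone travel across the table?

2.4

From (5.0, 4.6) to (3.3, 6.3), the white cone covered √(1.7² + 1.7²) ≈ 2.4 units.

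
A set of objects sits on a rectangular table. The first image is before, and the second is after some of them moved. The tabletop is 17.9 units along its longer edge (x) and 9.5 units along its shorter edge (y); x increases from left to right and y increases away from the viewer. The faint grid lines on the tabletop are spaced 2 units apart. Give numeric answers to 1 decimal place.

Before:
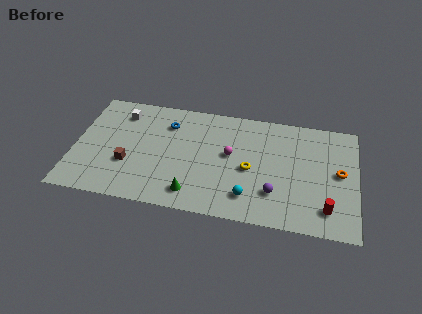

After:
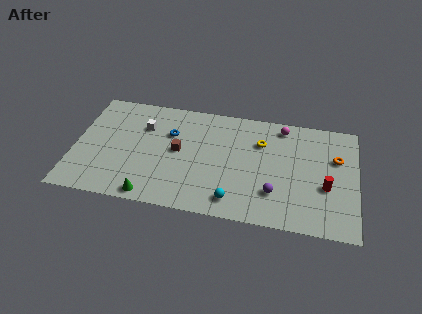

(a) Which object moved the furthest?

the magenta sphere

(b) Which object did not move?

the purple sphere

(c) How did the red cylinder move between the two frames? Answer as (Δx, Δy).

(-0.1, 1.8)

The red cylinder started near (16.1, 1.9) and ended near (16.0, 3.7).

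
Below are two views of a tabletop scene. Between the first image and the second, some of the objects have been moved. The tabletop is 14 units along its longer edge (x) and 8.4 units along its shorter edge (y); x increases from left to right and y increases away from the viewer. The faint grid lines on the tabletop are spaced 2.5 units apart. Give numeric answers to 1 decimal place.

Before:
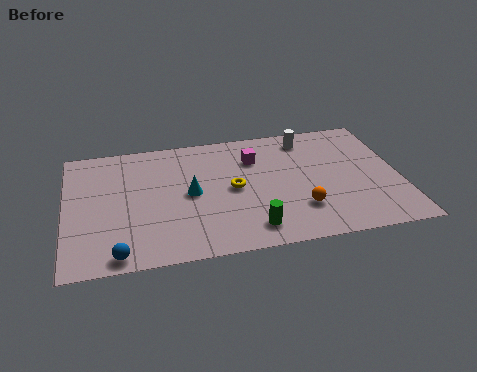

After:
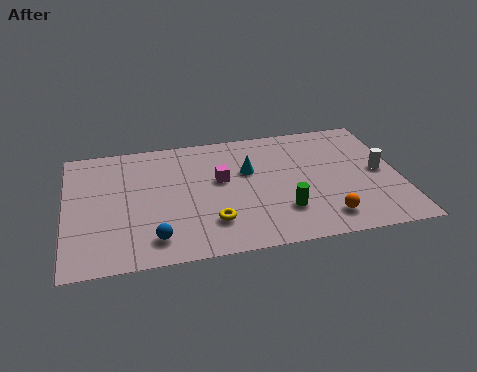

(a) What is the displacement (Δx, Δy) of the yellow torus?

(-1.0, -2.1)

The yellow torus started near (7.0, 4.2) and ended near (6.0, 2.1).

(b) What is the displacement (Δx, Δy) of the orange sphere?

(1.0, -0.8)

The orange sphere started near (9.7, 2.3) and ended near (10.7, 1.5).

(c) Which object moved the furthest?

the white cylinder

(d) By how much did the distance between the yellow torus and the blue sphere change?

-3.5

The distance was about 6.0 in the first image and 2.5 in the second, so they moved 3.5 units closer together.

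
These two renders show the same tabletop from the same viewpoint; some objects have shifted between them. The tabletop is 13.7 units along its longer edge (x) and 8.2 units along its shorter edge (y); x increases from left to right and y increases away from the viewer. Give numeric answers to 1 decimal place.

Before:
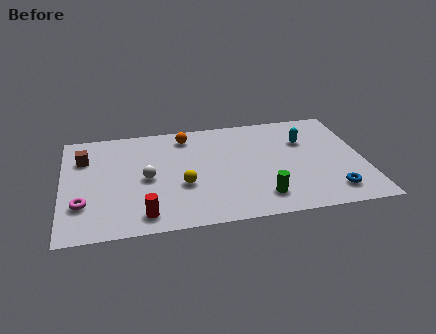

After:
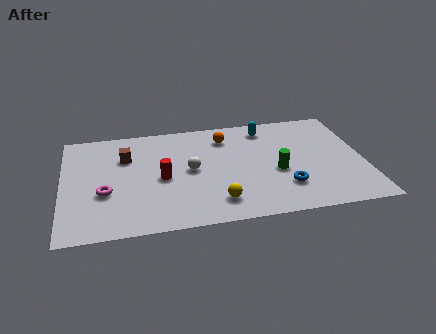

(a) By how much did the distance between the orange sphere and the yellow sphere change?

+1.1

Before: roughly 3.8 units apart; after: 4.9. That's 1.1 units further apart.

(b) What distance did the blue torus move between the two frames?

2.2

The blue torus was near (12.1, 1.5) before and (10.0, 2.2) after, so it travelled √(2.1² + 0.7²) ≈ 2.2 units.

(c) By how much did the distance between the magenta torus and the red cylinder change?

-0.3

Before: roughly 3.0 units apart; after: 2.7. That's 0.3 units closer together.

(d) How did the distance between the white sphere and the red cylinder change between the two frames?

-1.3

They were about 2.7 units apart before and 1.4 after — 1.3 units closer together.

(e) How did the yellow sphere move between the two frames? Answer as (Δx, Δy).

(1.5, -1.5)

From the two frames, the yellow sphere sits at roughly (5.4, 3.1) before and (6.9, 1.6) after.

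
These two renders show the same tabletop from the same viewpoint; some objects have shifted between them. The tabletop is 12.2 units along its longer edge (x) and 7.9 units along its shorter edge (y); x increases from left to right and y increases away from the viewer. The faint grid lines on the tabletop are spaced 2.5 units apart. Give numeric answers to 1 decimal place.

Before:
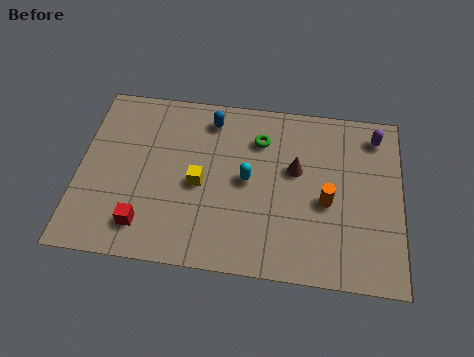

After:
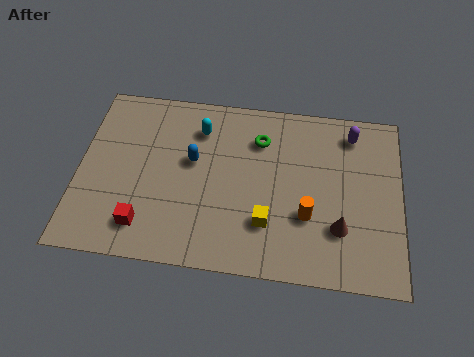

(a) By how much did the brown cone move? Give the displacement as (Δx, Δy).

(1.7, -2.4)

The brown cone started near (8.2, 4.7) and ended near (9.9, 2.3).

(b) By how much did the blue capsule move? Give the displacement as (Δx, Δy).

(-0.6, -2.0)

The blue capsule was at about (4.9, 6.6) and moved to about (4.3, 4.6).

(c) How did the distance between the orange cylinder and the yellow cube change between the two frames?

-3.2

They were about 4.8 units apart before and 1.6 after — 3.2 units closer together.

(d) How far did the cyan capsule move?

2.8

The cyan capsule moved from about (6.4, 4.0) to (4.5, 6.1), a distance of √(1.9² + 2.1²) ≈ 2.8.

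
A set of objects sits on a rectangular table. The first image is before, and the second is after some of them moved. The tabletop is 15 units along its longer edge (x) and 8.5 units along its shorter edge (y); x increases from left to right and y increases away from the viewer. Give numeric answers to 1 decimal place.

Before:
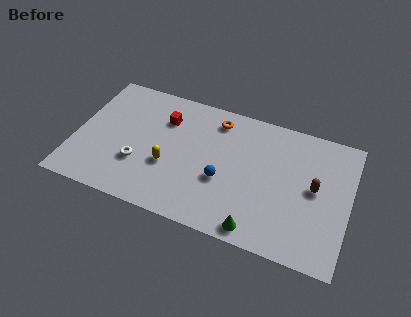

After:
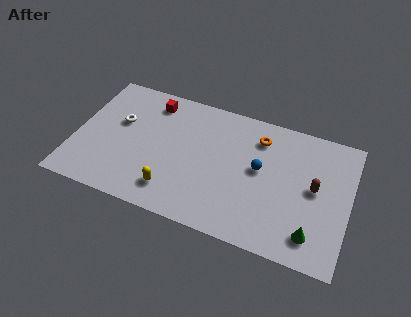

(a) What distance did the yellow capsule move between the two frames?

1.6

The yellow capsule was near (5.2, 3.2) before and (5.6, 1.7) after, so it travelled √(0.4² + 1.5²) ≈ 1.6 units.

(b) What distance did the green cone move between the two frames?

3.0

From (10.3, 0.9) to (13.2, 1.6), the green cone covered √(2.9² + 0.7²) ≈ 3.0 units.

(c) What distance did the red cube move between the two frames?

1.2

The red cube moved from about (4.7, 6.2) to (3.9, 7.1), a distance of √(0.8² + 0.9²) ≈ 1.2.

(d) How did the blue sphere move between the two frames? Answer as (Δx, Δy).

(1.9, 1.4)

The blue sphere was at about (8.2, 3.3) and moved to about (10.1, 4.7).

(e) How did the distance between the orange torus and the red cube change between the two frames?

+3.1

They were about 2.9 units apart before and 6.0 after — 3.1 units further apart.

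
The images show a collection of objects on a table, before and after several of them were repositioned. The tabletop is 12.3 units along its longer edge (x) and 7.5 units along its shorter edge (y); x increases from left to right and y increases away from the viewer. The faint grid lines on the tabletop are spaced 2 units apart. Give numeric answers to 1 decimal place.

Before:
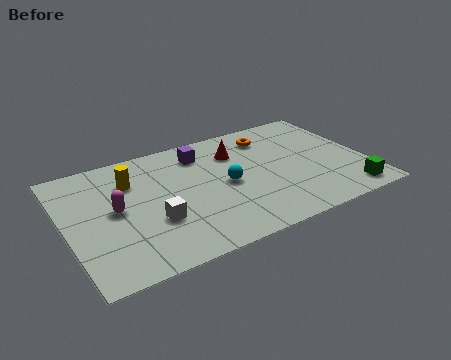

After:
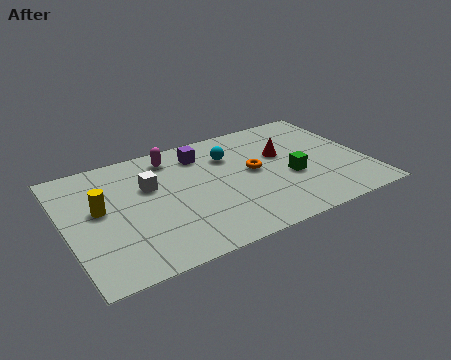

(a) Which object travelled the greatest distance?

the magenta capsule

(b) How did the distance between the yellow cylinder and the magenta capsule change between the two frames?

+2.1

The distance was about 1.7 in the first image and 3.8 in the second, so they moved 2.1 units further apart.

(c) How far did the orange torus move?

2.2

The orange torus was near (8.7, 6.0) before and (7.7, 4.0) after, so it travelled √(1.0² + 2.0²) ≈ 2.2 units.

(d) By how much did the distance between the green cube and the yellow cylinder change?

-1.7

The distance was about 9.5 in the first image and 7.8 in the second, so they moved 1.7 units closer together.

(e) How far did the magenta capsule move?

3.5

The magenta capsule was near (2.0, 3.9) before and (4.6, 6.3) after, so it travelled √(2.6² + 2.4²) ≈ 3.5 units.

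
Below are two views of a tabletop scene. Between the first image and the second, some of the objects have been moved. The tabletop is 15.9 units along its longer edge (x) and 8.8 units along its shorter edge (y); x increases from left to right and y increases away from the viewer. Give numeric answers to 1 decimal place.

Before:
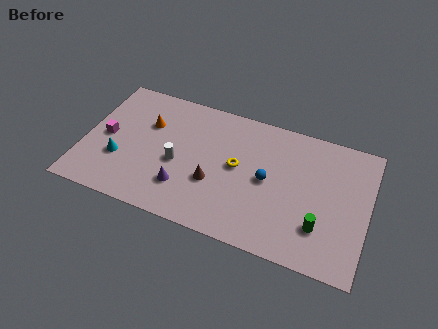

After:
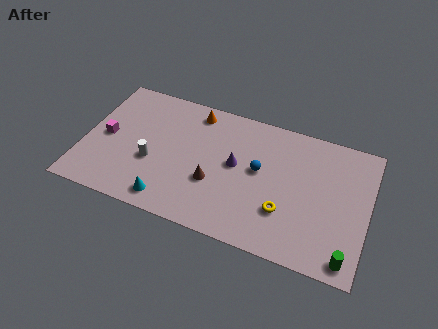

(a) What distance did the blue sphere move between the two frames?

0.7

The blue sphere moved from about (10.3, 4.4) to (9.8, 4.9), a distance of √(0.5² + 0.5²) ≈ 0.7.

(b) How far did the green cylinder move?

2.1

From (13.4, 2.4) to (15.0, 1.0), the green cylinder covered √(1.6² + 1.4²) ≈ 2.1 units.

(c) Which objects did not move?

the brown cone and the magenta cube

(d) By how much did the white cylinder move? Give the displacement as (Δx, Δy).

(-1.4, -0.4)

The white cylinder was at about (5.3, 3.8) and moved to about (3.9, 3.4).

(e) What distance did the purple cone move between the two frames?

3.7

The purple cone moved from about (5.8, 2.3) to (8.5, 4.8), a distance of √(2.7² + 2.5²) ≈ 3.7.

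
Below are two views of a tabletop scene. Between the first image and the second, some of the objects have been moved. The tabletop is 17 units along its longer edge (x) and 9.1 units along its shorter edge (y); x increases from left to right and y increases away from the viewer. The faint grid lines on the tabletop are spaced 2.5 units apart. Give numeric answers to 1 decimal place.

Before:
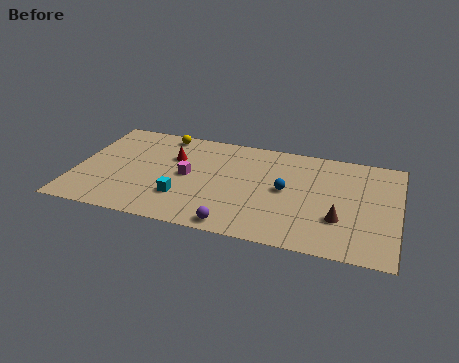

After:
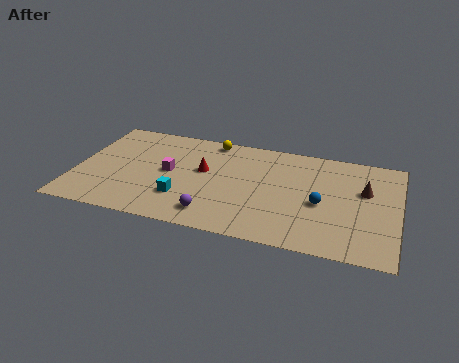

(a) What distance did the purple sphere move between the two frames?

1.4

The purple sphere moved from about (8.7, 0.9) to (7.5, 1.6), a distance of √(1.2² + 0.7²) ≈ 1.4.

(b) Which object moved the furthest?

the brown cone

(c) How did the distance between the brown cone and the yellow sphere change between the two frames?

-2.3

They were about 11.0 units apart before and 8.7 after — 2.3 units closer together.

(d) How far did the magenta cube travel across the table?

1.0

From (5.9, 4.6) to (4.9, 4.7), the magenta cube covered √(1.0² + 0.1²) ≈ 1.0 units.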